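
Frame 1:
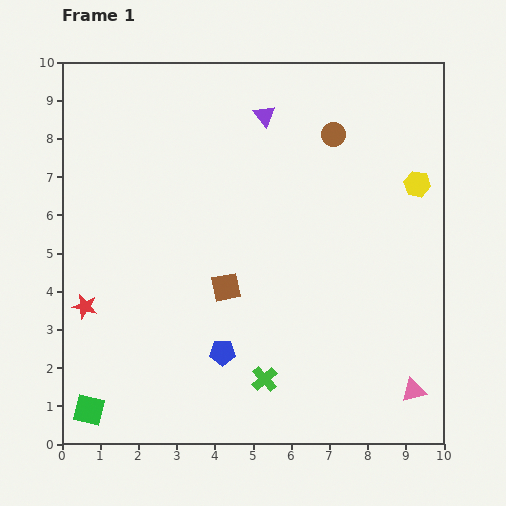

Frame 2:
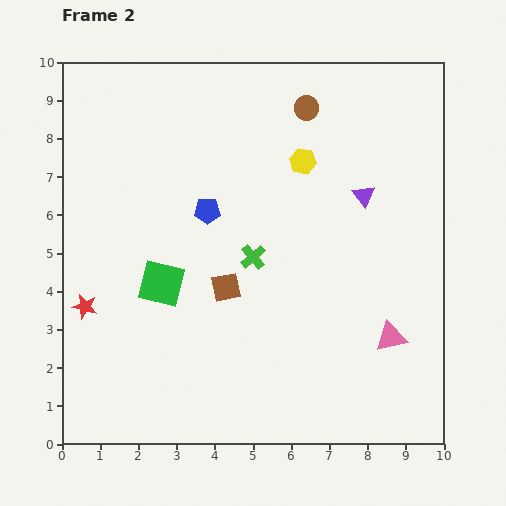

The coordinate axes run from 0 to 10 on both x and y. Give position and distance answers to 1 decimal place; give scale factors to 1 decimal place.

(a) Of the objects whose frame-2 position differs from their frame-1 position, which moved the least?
the brown circle

(moved 1.0)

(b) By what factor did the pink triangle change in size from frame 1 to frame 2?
1.3×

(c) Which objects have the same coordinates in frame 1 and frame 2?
the brown square, the red star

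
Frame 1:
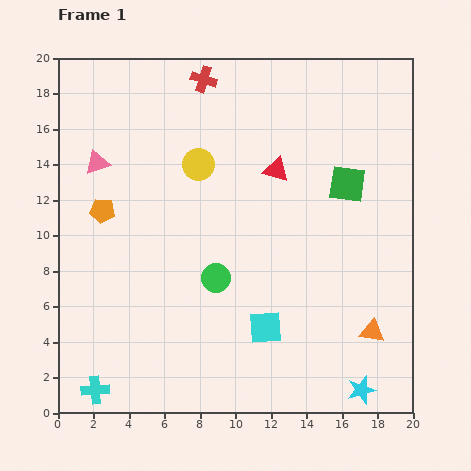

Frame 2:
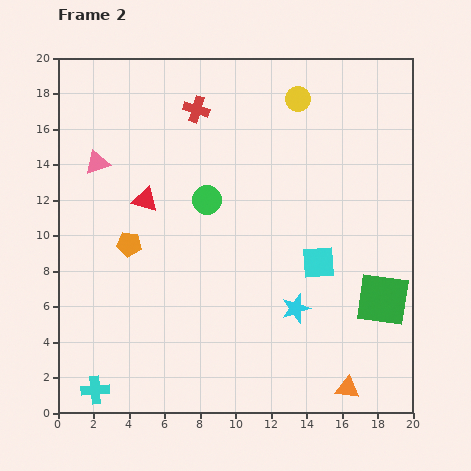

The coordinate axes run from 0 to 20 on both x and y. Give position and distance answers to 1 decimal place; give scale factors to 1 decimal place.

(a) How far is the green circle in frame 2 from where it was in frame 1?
4.4

The green circle moved from (8.9, 7.6) to (8.4, 12.0), a distance of √(0.5² + 4.4²) ≈ 4.4.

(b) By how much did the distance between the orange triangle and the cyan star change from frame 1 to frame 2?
+2.0

Distance in frame 1: 3.4. Distance in frame 2: 5.4.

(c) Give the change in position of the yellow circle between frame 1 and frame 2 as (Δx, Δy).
(5.6, 3.7)

The yellow circle was at (7.9, 14.0) in frame 1 and (13.5, 17.7) in frame 2.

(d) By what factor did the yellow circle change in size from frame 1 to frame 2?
0.8×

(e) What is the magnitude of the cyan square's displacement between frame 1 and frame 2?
4.8

The cyan square moved from (11.7, 4.8) to (14.7, 8.5), a distance of √(3.0² + 3.7²) ≈ 4.8.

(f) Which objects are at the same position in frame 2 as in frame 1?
the pink triangle, the cyan cross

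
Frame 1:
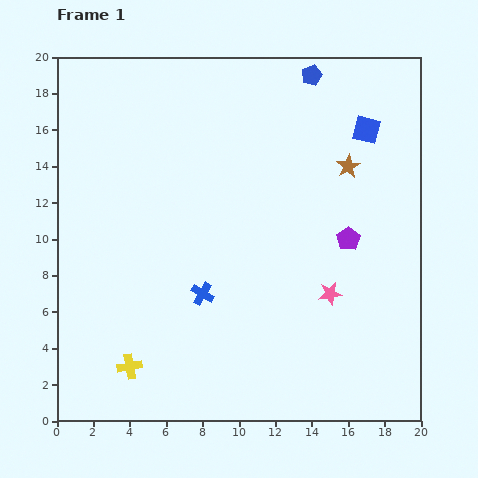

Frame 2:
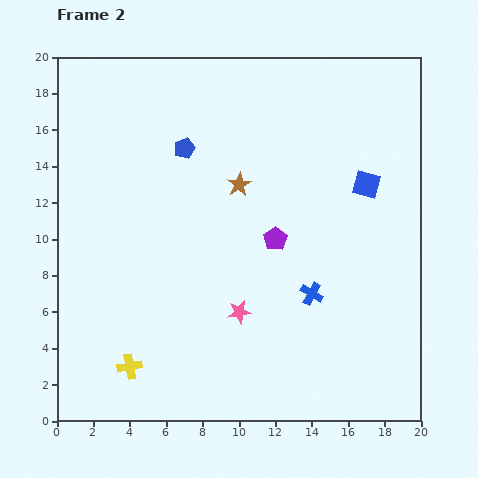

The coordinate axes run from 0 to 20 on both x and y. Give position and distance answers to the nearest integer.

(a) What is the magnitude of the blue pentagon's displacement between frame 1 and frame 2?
8

The blue pentagon moved from (14, 19) to (7, 15), a distance of √(7² + 4²) ≈ 8.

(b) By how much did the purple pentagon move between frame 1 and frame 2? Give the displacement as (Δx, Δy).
(-4, 0)

The purple pentagon was at (16, 10) in frame 1 and (12, 10) in frame 2.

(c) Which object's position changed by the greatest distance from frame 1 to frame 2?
the blue pentagon

(moved 8; next 6)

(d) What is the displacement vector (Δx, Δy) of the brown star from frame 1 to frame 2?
(-6, -1)

The brown star was at (16, 14) in frame 1 and (10, 13) in frame 2.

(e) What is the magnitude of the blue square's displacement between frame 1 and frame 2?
3

The blue square moved from (17, 16) to (17, 13), a distance of √(0² + 3²) ≈ 3.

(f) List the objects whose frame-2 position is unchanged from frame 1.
the yellow cross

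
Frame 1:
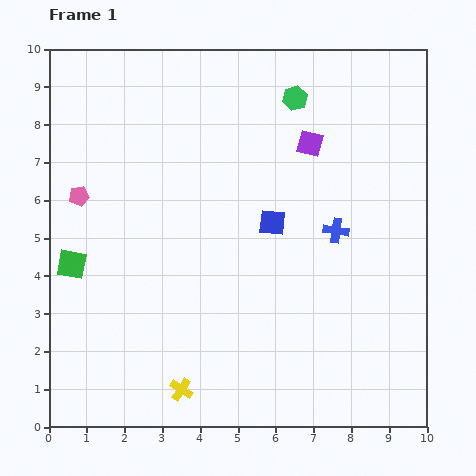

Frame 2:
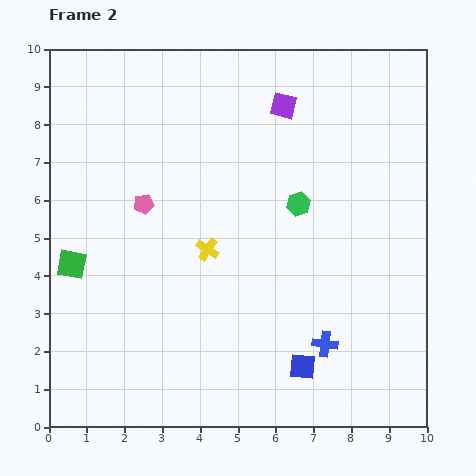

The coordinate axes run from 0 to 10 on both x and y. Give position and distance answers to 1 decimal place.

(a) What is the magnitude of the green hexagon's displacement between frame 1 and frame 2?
2.8

The green hexagon moved from (6.5, 8.7) to (6.6, 5.9), a distance of √(0.1² + 2.8²) ≈ 2.8.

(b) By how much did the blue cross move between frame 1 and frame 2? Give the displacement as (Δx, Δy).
(-0.3, -3.0)

The blue cross was at (7.6, 5.2) in frame 1 and (7.3, 2.2) in frame 2.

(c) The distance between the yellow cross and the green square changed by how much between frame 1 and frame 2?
-0.8

Distance in frame 1: 4.4. Distance in frame 2: 3.6.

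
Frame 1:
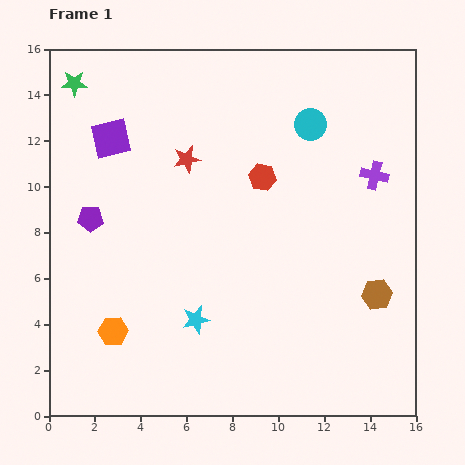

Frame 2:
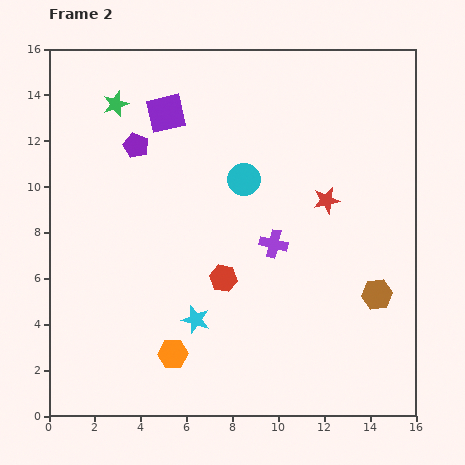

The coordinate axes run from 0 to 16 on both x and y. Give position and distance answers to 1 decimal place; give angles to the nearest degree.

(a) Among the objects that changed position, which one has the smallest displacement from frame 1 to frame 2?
the green star

(moved 2.0)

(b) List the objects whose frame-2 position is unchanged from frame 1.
the cyan star, the brown hexagon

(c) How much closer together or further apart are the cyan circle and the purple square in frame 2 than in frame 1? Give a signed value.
-4.2

Distance in frame 1: 8.7. Distance in frame 2: 4.5.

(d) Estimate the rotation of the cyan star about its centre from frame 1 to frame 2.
29° clockwise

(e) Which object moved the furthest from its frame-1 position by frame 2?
the red star

(moved 6.4; next 5.3)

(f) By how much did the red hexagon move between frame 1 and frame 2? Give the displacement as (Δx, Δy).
(-1.7, -4.4)

The red hexagon was at (9.3, 10.4) in frame 1 and (7.6, 6.0) in frame 2.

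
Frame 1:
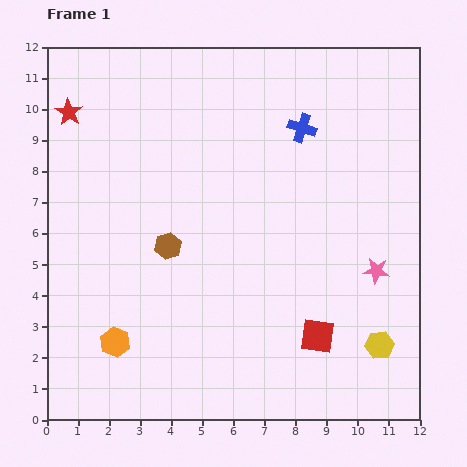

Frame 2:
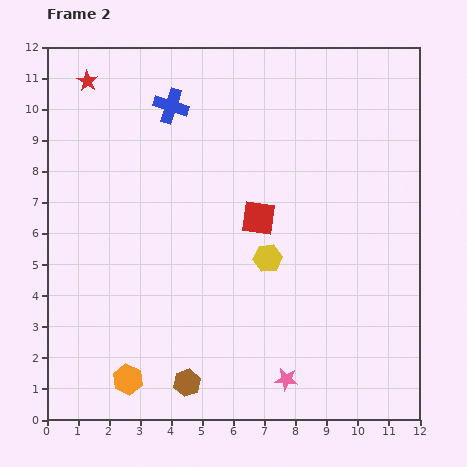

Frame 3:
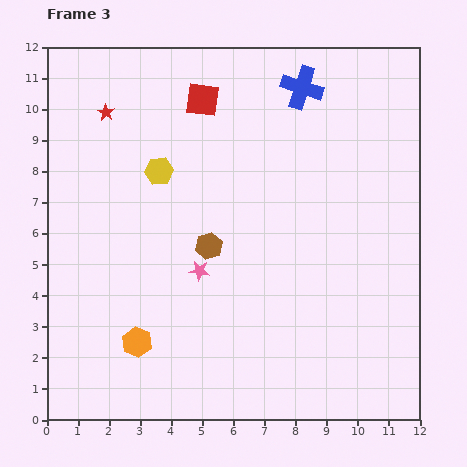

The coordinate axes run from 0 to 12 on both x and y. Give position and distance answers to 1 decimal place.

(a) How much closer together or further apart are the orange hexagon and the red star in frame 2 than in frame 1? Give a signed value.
+2.1

Distance in frame 1: 7.6. Distance in frame 2: 9.7.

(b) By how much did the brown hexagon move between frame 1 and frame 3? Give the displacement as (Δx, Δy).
(1.3, 0.0)

The brown hexagon was at (3.9, 5.6) in frame 1 and (5.2, 5.6) in frame 3.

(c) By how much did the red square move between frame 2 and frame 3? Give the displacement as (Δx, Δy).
(-1.8, 3.8)

The red square was at (6.8, 6.5) in frame 2 and (5.0, 10.3) in frame 3.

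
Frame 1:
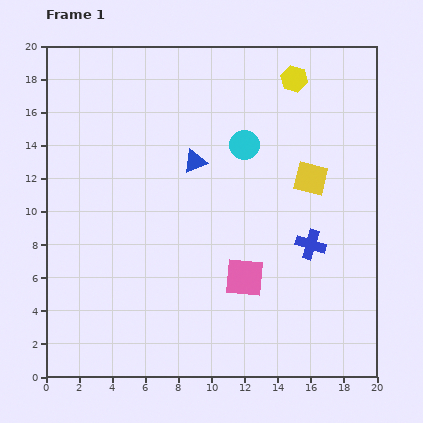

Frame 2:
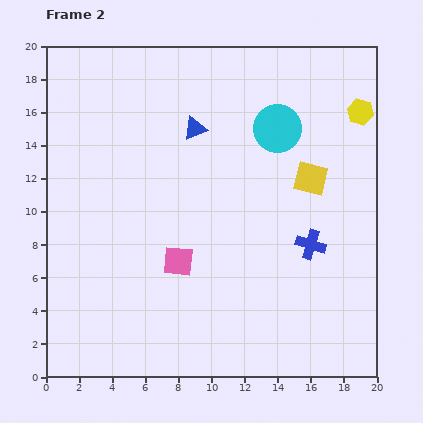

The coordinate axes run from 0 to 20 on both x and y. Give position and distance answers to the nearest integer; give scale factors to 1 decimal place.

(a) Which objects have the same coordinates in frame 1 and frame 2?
the blue cross, the yellow square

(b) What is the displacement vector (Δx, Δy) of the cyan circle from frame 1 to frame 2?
(2, 1)

The cyan circle was at (12, 14) in frame 1 and (14, 15) in frame 2.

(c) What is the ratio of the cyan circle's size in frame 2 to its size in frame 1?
1.6×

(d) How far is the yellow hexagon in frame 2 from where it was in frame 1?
4

The yellow hexagon moved from (15, 18) to (19, 16), a distance of √(4² + 2²) ≈ 4.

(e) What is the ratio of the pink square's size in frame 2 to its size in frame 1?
0.8×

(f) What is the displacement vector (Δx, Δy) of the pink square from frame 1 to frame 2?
(-4, 1)

The pink square was at (12, 6) in frame 1 and (8, 7) in frame 2.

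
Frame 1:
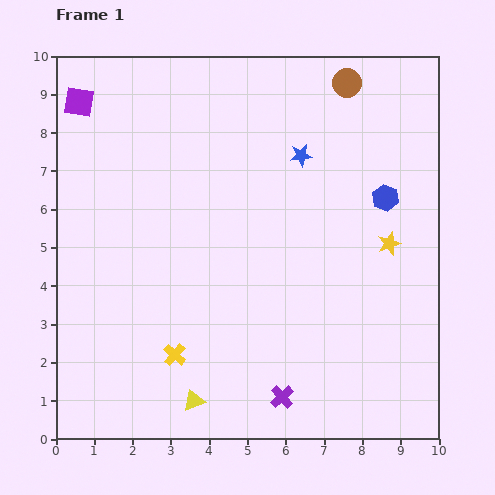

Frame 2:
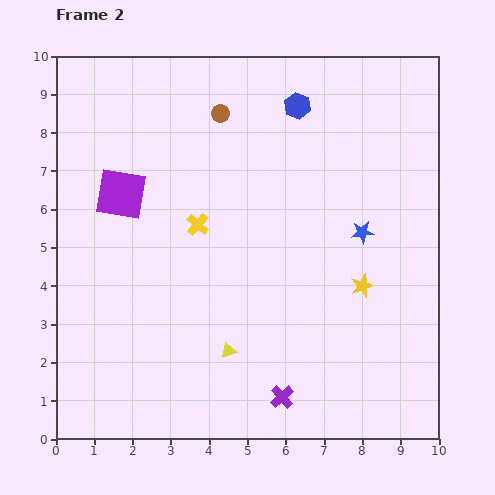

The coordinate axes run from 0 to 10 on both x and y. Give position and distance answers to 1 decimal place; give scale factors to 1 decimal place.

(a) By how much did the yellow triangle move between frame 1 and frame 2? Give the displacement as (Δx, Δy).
(0.9, 1.3)

The yellow triangle was at (3.6, 1.0) in frame 1 and (4.5, 2.3) in frame 2.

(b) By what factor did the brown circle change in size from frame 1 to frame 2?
0.6×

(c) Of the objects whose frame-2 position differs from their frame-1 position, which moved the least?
the yellow star

(moved 1.3)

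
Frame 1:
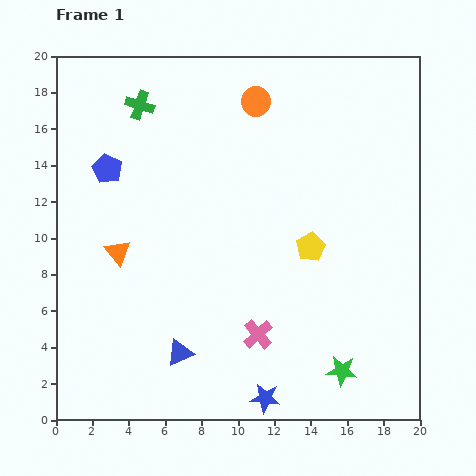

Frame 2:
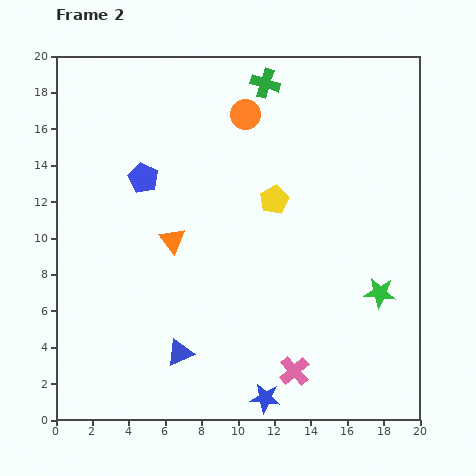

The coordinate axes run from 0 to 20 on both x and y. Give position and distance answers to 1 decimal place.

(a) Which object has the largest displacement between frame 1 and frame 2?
the green cross

(moved 7.0; next 4.8)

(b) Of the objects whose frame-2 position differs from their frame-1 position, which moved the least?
the orange circle

(moved 0.9)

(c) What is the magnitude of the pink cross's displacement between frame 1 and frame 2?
2.8

The pink cross moved from (11.1, 4.7) to (13.1, 2.7), a distance of √(2.0² + 2.0²) ≈ 2.8.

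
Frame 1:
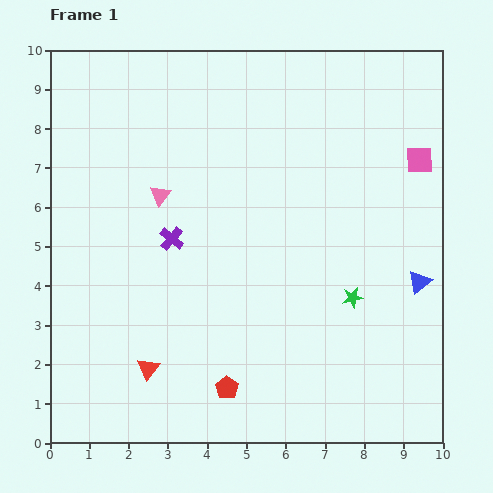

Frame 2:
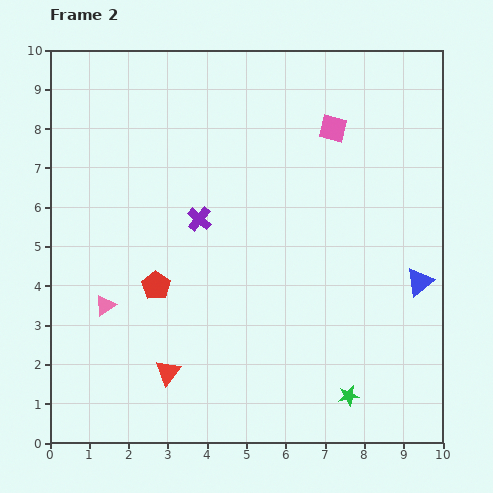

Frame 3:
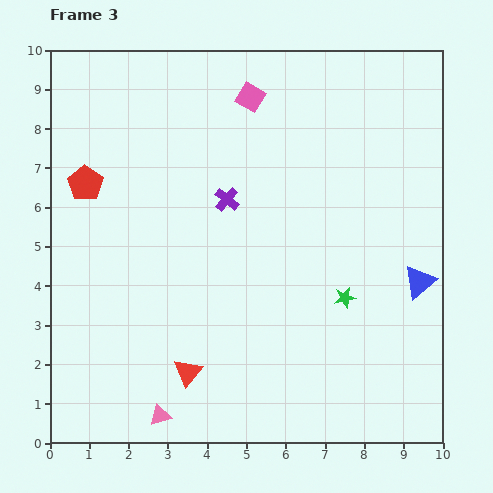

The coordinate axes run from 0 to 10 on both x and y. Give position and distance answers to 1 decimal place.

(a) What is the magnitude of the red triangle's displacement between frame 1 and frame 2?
0.5

The red triangle moved from (2.5, 1.9) to (3.0, 1.8), a distance of √(0.5² + 0.1²) ≈ 0.5.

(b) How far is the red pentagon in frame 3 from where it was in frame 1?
6.3

The red pentagon moved from (4.5, 1.4) to (0.9, 6.6), a distance of √(3.6² + 5.2²) ≈ 6.3.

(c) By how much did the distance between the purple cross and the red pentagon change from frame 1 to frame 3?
-0.4

Distance in frame 1: 4.0. Distance in frame 3: 3.6.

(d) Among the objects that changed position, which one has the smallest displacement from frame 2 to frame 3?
the red triangle

(moved 0.5)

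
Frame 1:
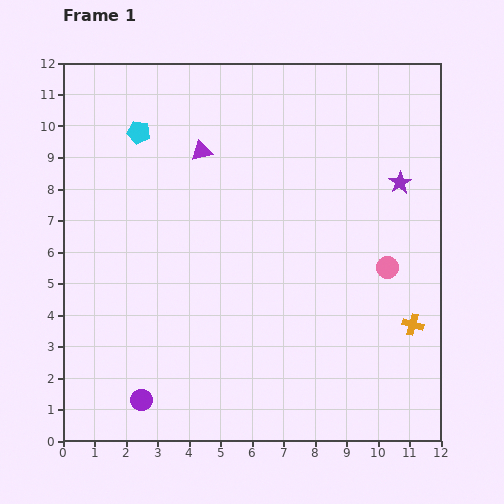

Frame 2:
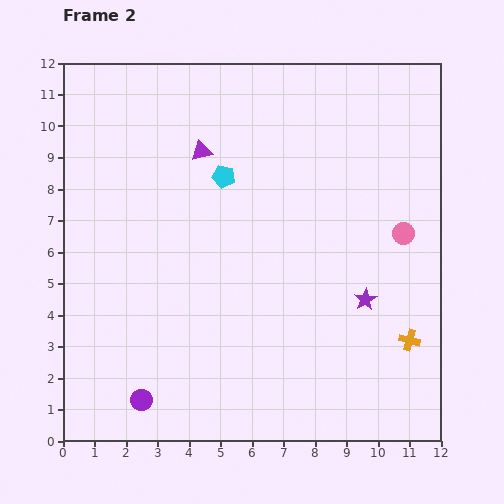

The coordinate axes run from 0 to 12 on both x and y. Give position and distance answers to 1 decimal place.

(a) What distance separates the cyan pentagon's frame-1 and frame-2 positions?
3.0

The cyan pentagon moved from (2.4, 9.8) to (5.1, 8.4), a distance of √(2.7² + 1.4²) ≈ 3.0.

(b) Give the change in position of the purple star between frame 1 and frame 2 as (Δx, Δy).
(-1.1, -3.7)

The purple star was at (10.7, 8.2) in frame 1 and (9.6, 4.5) in frame 2.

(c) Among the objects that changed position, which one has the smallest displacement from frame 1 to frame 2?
the orange cross

(moved 0.5)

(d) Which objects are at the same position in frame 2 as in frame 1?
the purple triangle, the purple circle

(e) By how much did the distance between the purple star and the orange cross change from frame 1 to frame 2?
-2.6

Distance in frame 1: 4.5. Distance in frame 2: 1.9.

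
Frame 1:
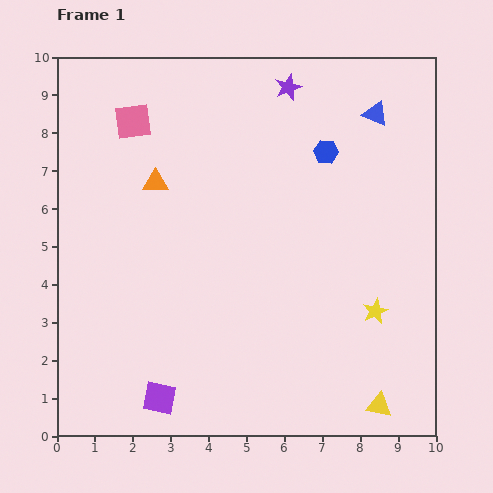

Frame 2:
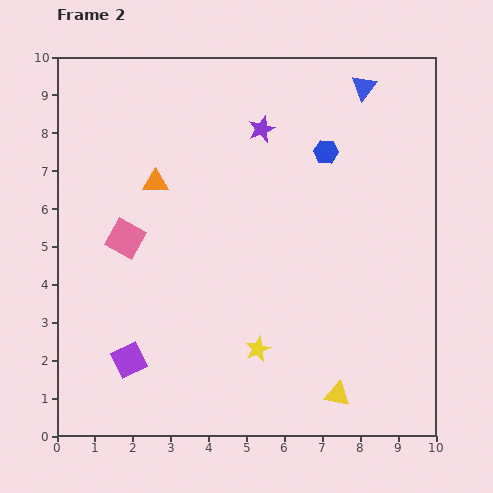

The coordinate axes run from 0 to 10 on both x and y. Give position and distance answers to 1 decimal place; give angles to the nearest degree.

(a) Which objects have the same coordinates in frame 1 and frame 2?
the orange triangle, the blue hexagon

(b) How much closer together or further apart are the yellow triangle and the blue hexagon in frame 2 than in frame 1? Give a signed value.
-0.4

Distance in frame 1: 6.8. Distance in frame 2: 6.4.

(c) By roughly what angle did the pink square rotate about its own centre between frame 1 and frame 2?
37° clockwise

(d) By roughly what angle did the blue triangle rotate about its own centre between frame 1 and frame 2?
45° clockwise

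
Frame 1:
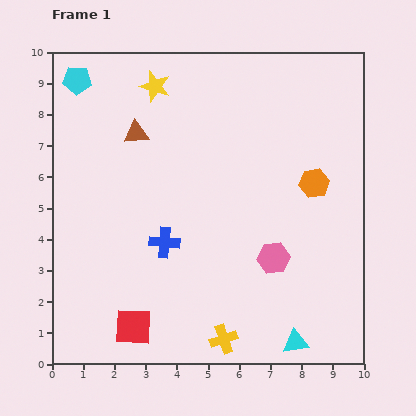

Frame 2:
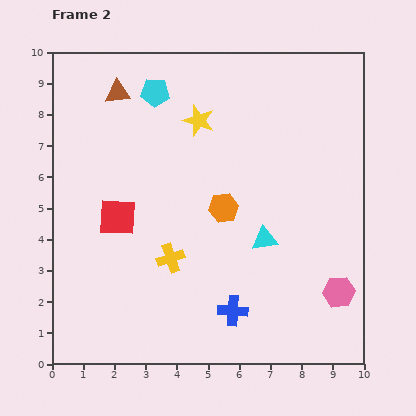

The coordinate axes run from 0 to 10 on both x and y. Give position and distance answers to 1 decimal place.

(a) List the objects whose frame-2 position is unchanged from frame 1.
none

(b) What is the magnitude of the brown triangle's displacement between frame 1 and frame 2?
1.4

The brown triangle moved from (2.7, 7.4) to (2.1, 8.7), a distance of √(0.6² + 1.3²) ≈ 1.4.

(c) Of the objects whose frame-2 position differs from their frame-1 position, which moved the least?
the brown triangle

(moved 1.4)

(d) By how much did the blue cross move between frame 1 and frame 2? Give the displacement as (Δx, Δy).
(2.2, -2.2)

The blue cross was at (3.6, 3.9) in frame 1 and (5.8, 1.7) in frame 2.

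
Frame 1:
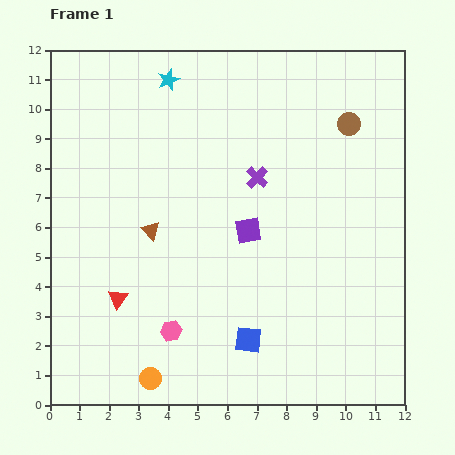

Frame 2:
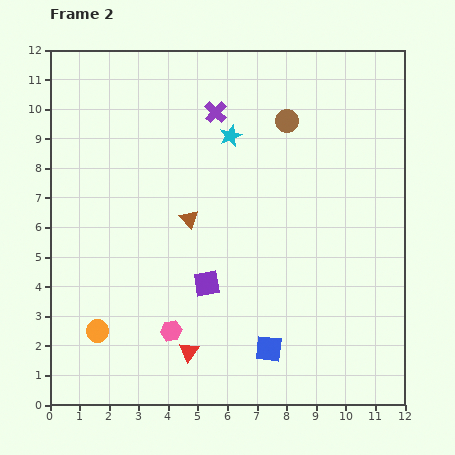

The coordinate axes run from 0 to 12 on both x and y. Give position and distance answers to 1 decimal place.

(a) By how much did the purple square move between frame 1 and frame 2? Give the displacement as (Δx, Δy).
(-1.4, -1.8)

The purple square was at (6.7, 5.9) in frame 1 and (5.3, 4.1) in frame 2.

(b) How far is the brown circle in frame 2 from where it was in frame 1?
2.1

The brown circle moved from (10.1, 9.5) to (8.0, 9.6), a distance of √(2.1² + 0.1²) ≈ 2.1.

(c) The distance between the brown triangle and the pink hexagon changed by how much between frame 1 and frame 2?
+0.3

Distance in frame 1: 3.5. Distance in frame 2: 3.8.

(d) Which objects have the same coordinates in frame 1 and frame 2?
the pink hexagon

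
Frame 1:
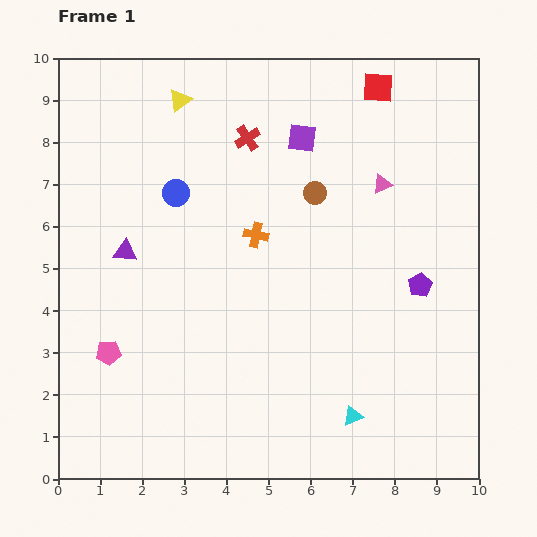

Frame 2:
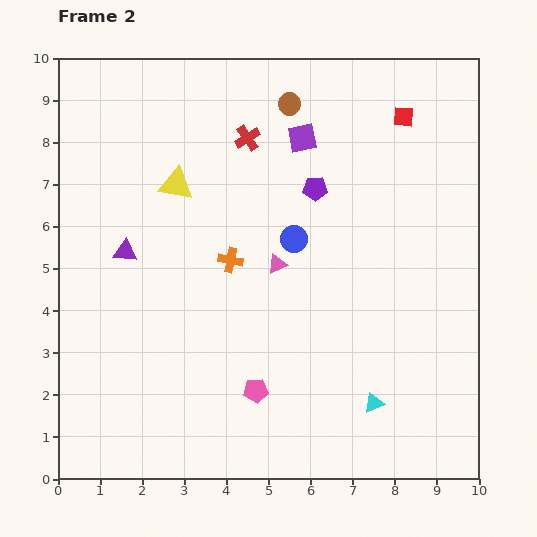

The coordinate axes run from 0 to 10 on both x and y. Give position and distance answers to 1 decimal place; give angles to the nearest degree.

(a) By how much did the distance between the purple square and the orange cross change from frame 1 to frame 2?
+0.9

Distance in frame 1: 2.5. Distance in frame 2: 3.4.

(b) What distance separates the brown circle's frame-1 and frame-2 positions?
2.2

The brown circle moved from (6.1, 6.8) to (5.5, 8.9), a distance of √(0.6² + 2.1²) ≈ 2.2.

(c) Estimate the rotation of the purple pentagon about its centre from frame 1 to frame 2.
28° clockwise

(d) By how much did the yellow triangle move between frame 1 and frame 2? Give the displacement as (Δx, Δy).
(-0.1, -2.0)

The yellow triangle was at (2.9, 9.0) in frame 1 and (2.8, 7.0) in frame 2.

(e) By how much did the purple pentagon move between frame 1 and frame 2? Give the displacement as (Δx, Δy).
(-2.5, 2.3)

The purple pentagon was at (8.6, 4.6) in frame 1 and (6.1, 6.9) in frame 2.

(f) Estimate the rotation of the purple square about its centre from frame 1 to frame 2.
18° counter-clockwise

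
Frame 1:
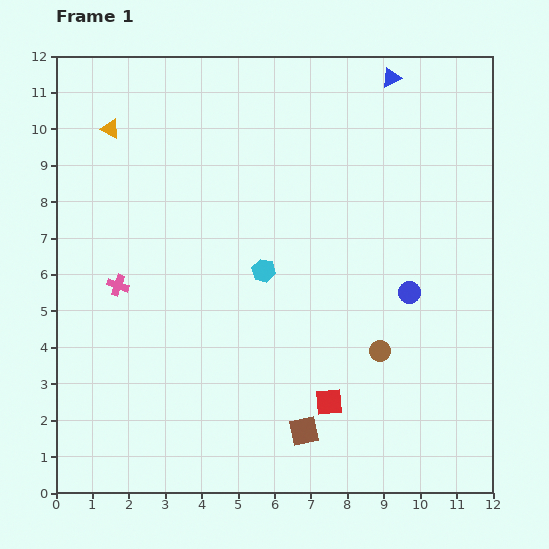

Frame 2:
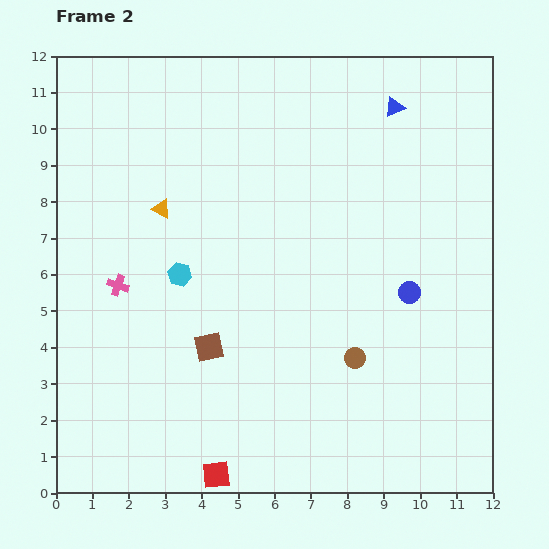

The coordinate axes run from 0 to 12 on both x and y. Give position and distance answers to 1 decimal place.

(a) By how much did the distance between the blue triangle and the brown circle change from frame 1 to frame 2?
-0.5

Distance in frame 1: 7.5. Distance in frame 2: 7.0.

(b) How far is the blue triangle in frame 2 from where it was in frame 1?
0.8

The blue triangle moved from (9.2, 11.4) to (9.3, 10.6), a distance of √(0.1² + 0.8²) ≈ 0.8.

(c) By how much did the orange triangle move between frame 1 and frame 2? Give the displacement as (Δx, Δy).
(1.4, -2.2)

The orange triangle was at (1.5, 10.0) in frame 1 and (2.9, 7.8) in frame 2.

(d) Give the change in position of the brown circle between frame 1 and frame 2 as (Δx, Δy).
(-0.7, -0.2)

The brown circle was at (8.9, 3.9) in frame 1 and (8.2, 3.7) in frame 2.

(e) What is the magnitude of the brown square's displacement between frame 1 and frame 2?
3.5

The brown square moved from (6.8, 1.7) to (4.2, 4.0), a distance of √(2.6² + 2.3²) ≈ 3.5.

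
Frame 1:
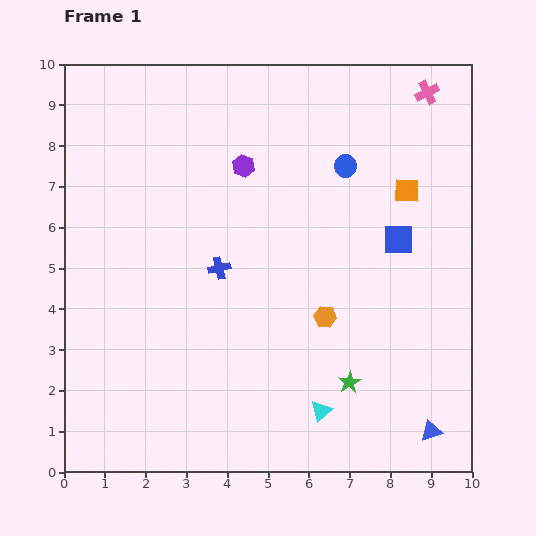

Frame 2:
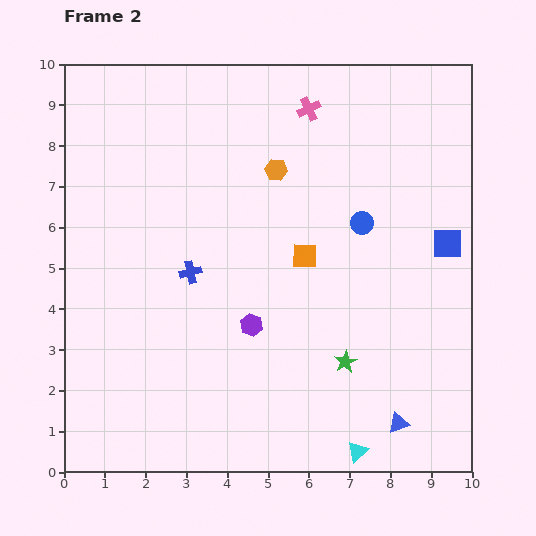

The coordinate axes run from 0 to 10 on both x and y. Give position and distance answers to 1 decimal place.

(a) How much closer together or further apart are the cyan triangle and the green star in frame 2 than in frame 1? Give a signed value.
+1.2

Distance in frame 1: 1.0. Distance in frame 2: 2.2.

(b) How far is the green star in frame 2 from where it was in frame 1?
0.5

The green star moved from (7.0, 2.2) to (6.9, 2.7), a distance of √(0.1² + 0.5²) ≈ 0.5.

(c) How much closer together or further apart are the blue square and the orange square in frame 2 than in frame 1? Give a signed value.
+2.3

Distance in frame 1: 1.2. Distance in frame 2: 3.5.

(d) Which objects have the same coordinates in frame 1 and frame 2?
none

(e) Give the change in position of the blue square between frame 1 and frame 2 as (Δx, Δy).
(1.2, -0.1)

The blue square was at (8.2, 5.7) in frame 1 and (9.4, 5.6) in frame 2.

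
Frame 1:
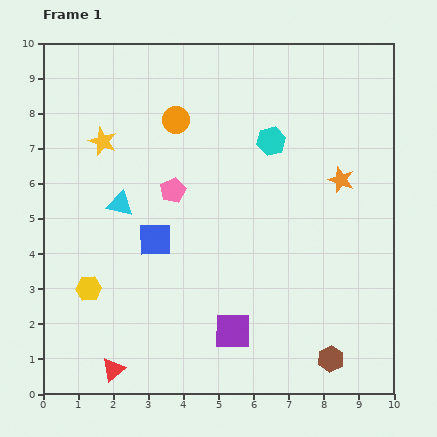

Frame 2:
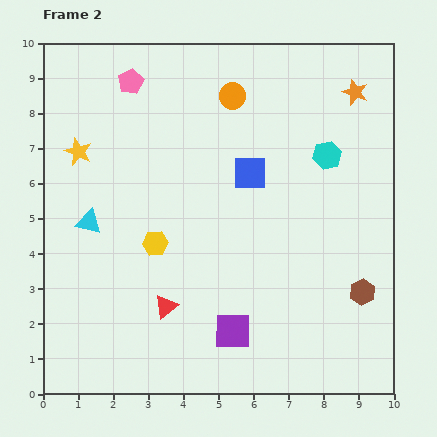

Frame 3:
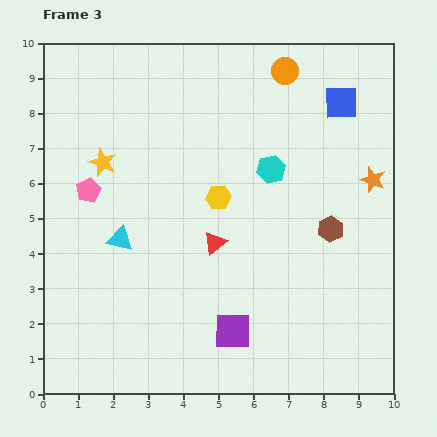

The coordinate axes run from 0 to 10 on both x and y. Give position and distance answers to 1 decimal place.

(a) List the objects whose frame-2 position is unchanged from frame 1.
the purple square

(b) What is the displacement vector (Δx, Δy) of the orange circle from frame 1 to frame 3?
(3.1, 1.4)

The orange circle was at (3.8, 7.8) in frame 1 and (6.9, 9.2) in frame 3.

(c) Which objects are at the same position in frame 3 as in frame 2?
the purple square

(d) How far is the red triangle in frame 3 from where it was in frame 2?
2.3

The red triangle moved from (3.5, 2.5) to (4.9, 4.3), a distance of √(1.4² + 1.8²) ≈ 2.3.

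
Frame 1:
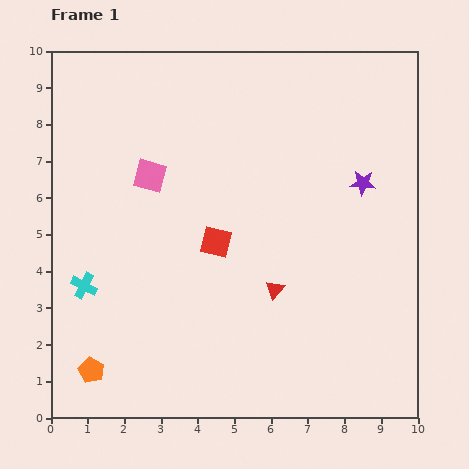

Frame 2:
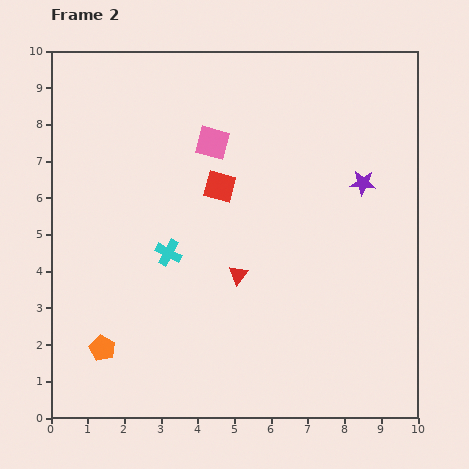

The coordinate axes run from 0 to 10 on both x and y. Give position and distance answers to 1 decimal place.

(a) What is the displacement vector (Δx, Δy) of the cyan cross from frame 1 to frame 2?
(2.3, 0.9)

The cyan cross was at (0.9, 3.6) in frame 1 and (3.2, 4.5) in frame 2.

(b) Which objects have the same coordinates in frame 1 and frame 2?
the purple star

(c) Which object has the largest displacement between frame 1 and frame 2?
the cyan cross

(moved 2.5; next 1.9)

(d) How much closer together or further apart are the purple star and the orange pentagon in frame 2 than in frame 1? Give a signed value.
-0.6

Distance in frame 1: 9.0. Distance in frame 2: 8.4.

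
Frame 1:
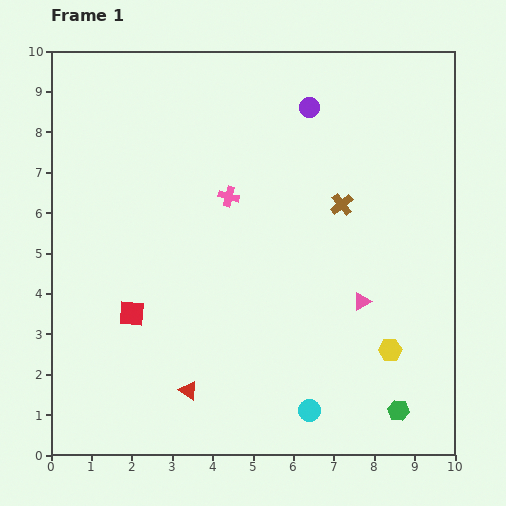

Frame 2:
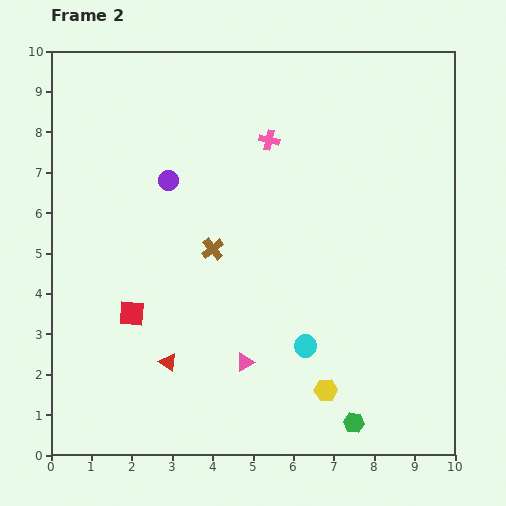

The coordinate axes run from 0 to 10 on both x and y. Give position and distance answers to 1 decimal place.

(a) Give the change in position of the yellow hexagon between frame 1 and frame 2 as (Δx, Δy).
(-1.6, -1.0)

The yellow hexagon was at (8.4, 2.6) in frame 1 and (6.8, 1.6) in frame 2.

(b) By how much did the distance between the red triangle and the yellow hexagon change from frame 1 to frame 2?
-1.1

Distance in frame 1: 5.1. Distance in frame 2: 4.0.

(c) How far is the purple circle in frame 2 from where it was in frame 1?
3.9

The purple circle moved from (6.4, 8.6) to (2.9, 6.8), a distance of √(3.5² + 1.8²) ≈ 3.9.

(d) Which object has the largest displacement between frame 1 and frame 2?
the purple circle

(moved 3.9; next 3.4)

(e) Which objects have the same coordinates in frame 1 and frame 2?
the red square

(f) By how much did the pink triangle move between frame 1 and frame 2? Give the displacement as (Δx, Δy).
(-2.9, -1.5)

The pink triangle was at (7.7, 3.8) in frame 1 and (4.8, 2.3) in frame 2.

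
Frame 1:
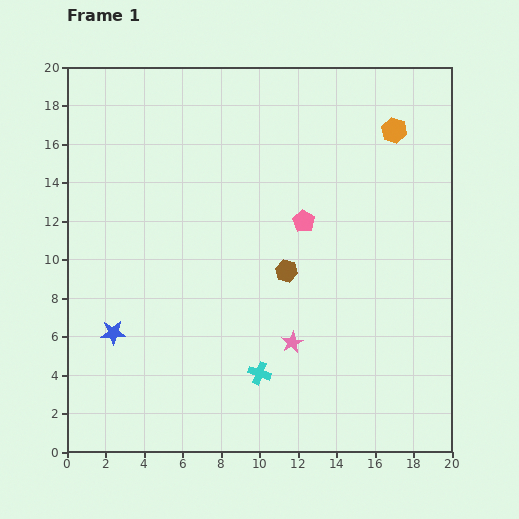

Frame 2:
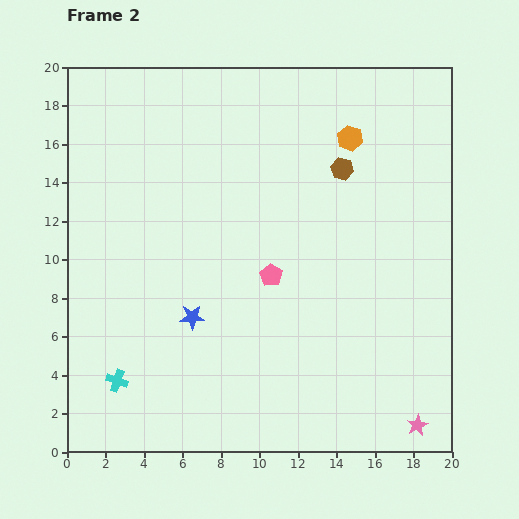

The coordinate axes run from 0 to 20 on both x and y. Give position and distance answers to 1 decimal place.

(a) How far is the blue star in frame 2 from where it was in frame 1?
4.2

The blue star moved from (2.4, 6.2) to (6.5, 7.0), a distance of √(4.1² + 0.8²) ≈ 4.2.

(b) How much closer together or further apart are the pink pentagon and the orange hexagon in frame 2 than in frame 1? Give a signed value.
+1.6

Distance in frame 1: 6.6. Distance in frame 2: 8.2.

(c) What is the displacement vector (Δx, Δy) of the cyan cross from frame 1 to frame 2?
(-7.4, -0.4)

The cyan cross was at (10.0, 4.1) in frame 1 and (2.6, 3.7) in frame 2.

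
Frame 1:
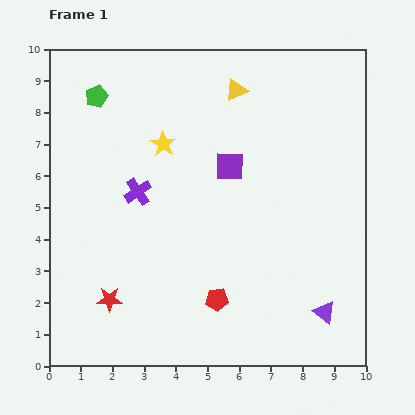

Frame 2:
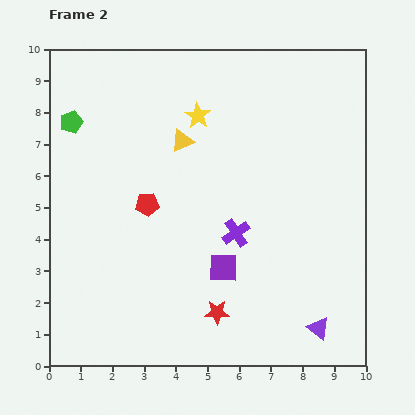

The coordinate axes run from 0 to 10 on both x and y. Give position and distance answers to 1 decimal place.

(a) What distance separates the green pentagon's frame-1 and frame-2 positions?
1.1

The green pentagon moved from (1.5, 8.5) to (0.7, 7.7), a distance of √(0.8² + 0.8²) ≈ 1.1.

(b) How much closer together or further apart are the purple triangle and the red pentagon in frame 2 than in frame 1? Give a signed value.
+3.3

Distance in frame 1: 3.4. Distance in frame 2: 6.7.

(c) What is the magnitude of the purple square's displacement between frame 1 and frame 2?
3.2

The purple square moved from (5.7, 6.3) to (5.5, 3.1), a distance of √(0.2² + 3.2²) ≈ 3.2.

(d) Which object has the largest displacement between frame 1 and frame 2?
the red pentagon

(moved 3.7; next 3.4)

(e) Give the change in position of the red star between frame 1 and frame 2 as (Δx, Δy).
(3.4, -0.4)

The red star was at (1.9, 2.1) in frame 1 and (5.3, 1.7) in frame 2.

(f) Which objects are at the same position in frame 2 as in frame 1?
none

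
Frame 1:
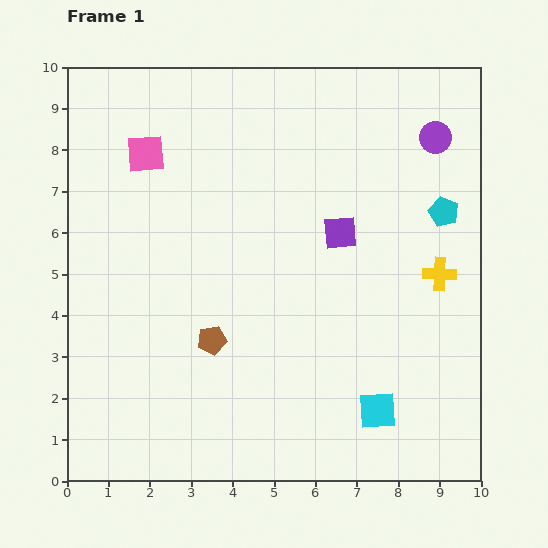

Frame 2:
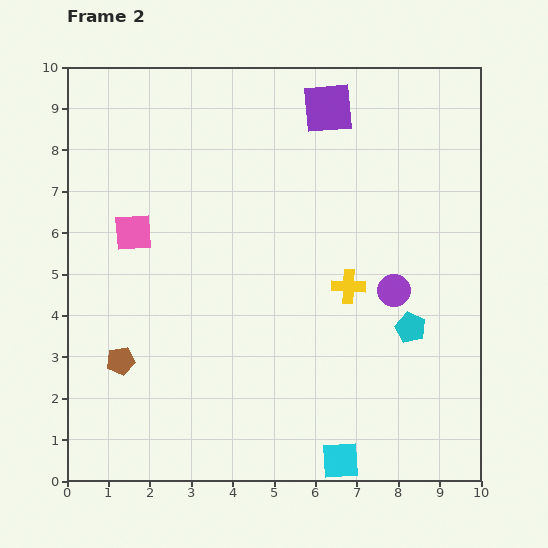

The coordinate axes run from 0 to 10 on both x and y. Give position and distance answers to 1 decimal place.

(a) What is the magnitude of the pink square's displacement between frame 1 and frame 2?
1.9

The pink square moved from (1.9, 7.9) to (1.6, 6.0), a distance of √(0.3² + 1.9²) ≈ 1.9.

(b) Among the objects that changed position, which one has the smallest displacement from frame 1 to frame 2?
the cyan square

(moved 1.5)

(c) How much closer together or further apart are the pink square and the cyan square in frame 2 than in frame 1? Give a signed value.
-1.0

Distance in frame 1: 8.4. Distance in frame 2: 7.4.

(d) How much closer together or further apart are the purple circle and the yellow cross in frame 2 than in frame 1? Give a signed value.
-2.2

Distance in frame 1: 3.3. Distance in frame 2: 1.1.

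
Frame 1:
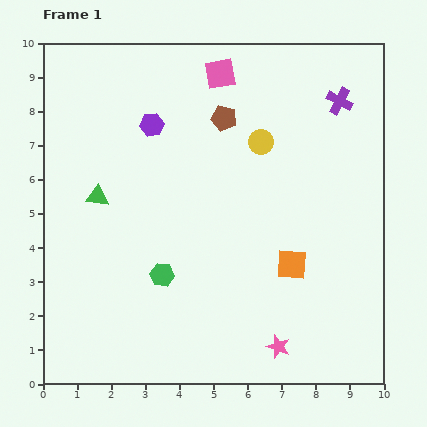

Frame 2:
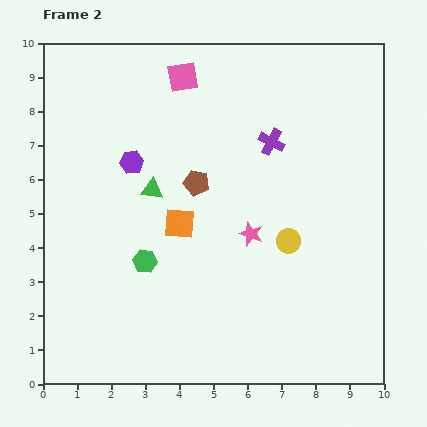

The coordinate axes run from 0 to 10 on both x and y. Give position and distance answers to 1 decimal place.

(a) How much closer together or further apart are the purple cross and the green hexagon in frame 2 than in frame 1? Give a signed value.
-2.2

Distance in frame 1: 7.3. Distance in frame 2: 5.1.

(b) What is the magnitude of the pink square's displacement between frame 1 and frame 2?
1.1

The pink square moved from (5.2, 9.1) to (4.1, 9.0), a distance of √(1.1² + 0.1²) ≈ 1.1.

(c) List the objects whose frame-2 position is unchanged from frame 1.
none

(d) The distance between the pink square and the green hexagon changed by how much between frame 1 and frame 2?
-0.6

Distance in frame 1: 6.1. Distance in frame 2: 5.5.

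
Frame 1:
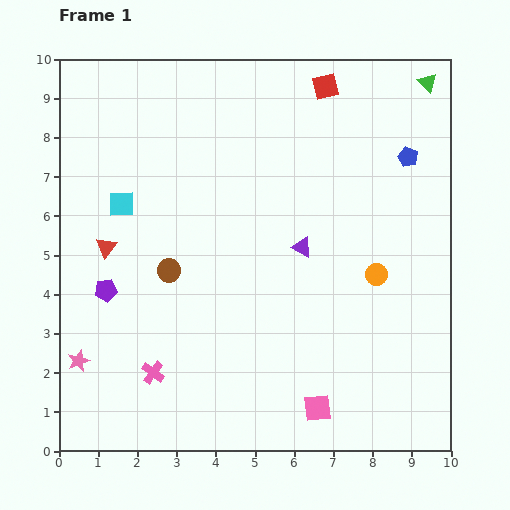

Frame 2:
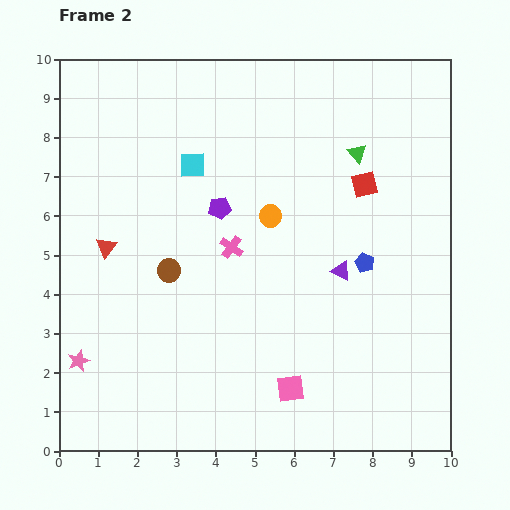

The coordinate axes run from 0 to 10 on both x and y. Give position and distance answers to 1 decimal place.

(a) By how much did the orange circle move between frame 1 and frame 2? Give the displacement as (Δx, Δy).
(-2.7, 1.5)

The orange circle was at (8.1, 4.5) in frame 1 and (5.4, 6.0) in frame 2.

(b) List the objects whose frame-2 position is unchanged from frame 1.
the pink star, the brown circle, the red triangle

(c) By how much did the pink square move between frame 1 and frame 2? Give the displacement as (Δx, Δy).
(-0.7, 0.5)

The pink square was at (6.6, 1.1) in frame 1 and (5.9, 1.6) in frame 2.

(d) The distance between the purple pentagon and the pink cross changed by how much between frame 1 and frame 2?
-1.4

Distance in frame 1: 2.4. Distance in frame 2: 1.0.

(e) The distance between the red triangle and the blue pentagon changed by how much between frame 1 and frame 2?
-1.4

Distance in frame 1: 8.0. Distance in frame 2: 6.6.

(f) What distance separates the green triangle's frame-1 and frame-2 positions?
2.5

The green triangle moved from (9.4, 9.4) to (7.6, 7.6), a distance of √(1.8² + 1.8²) ≈ 2.5.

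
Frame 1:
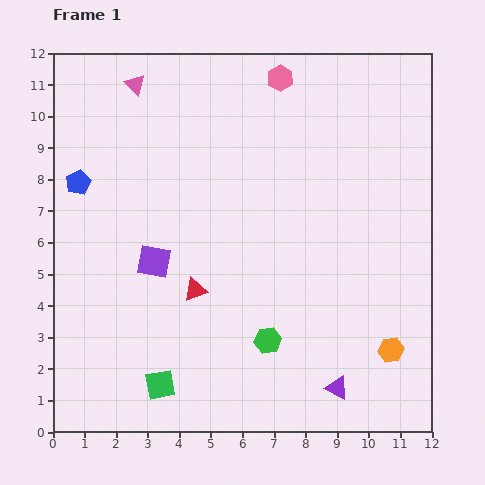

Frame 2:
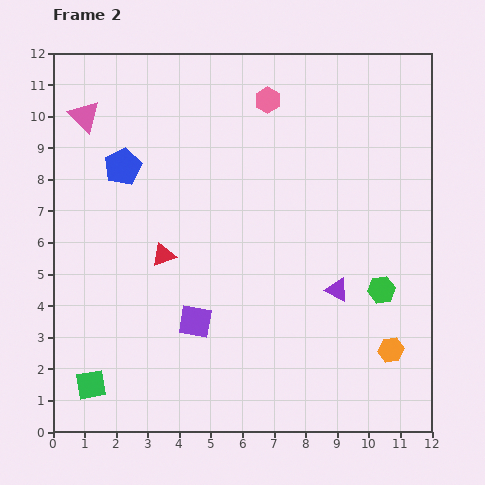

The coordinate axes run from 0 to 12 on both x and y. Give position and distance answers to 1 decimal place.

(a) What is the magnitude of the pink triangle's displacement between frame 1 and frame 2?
1.9

The pink triangle moved from (2.6, 11.0) to (1.0, 10.0), a distance of √(1.6² + 1.0²) ≈ 1.9.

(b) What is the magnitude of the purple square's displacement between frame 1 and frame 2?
2.3

The purple square moved from (3.2, 5.4) to (4.5, 3.5), a distance of √(1.3² + 1.9²) ≈ 2.3.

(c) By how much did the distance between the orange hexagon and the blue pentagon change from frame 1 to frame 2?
-0.9

Distance in frame 1: 11.2. Distance in frame 2: 10.3.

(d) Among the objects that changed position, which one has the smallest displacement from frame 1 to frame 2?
the pink hexagon

(moved 0.8)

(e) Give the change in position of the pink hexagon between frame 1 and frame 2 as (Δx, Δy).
(-0.4, -0.7)

The pink hexagon was at (7.2, 11.2) in frame 1 and (6.8, 10.5) in frame 2.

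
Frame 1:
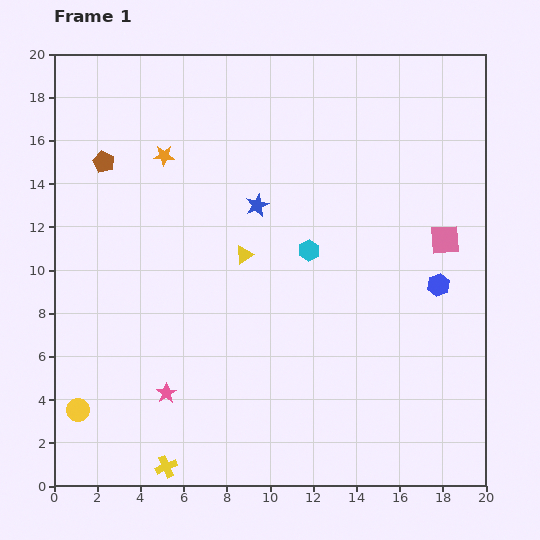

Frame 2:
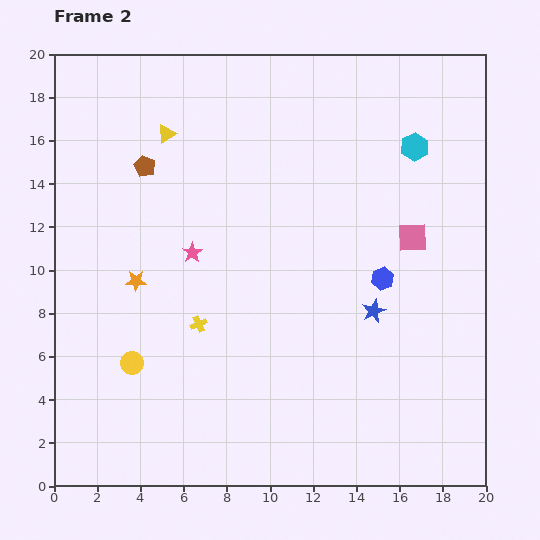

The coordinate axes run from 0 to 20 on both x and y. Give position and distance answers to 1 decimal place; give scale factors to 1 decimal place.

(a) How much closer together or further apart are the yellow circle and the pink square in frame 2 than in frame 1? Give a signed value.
-4.5

Distance in frame 1: 18.7. Distance in frame 2: 14.2.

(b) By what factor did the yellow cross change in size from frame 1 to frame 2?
0.8×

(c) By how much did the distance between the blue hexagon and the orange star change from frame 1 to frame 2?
-2.6

Distance in frame 1: 14.0. Distance in frame 2: 11.4.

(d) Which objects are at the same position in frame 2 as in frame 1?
none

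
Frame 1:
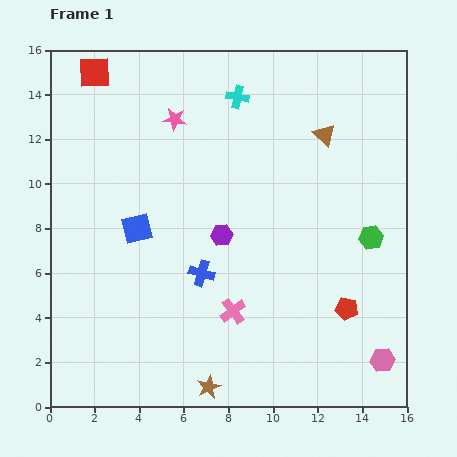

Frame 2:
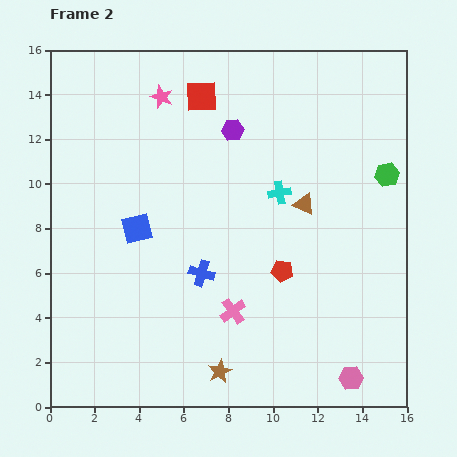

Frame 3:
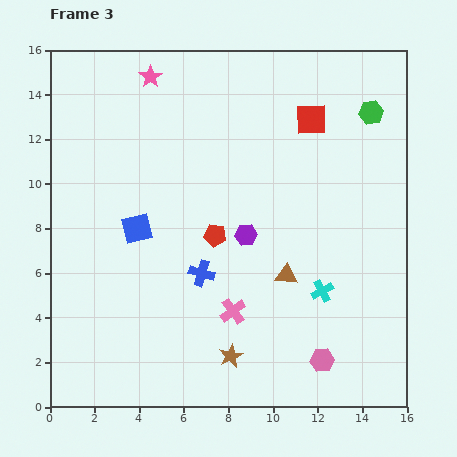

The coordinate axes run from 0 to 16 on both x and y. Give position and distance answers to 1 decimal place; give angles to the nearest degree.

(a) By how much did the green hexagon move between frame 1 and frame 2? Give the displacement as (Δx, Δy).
(0.7, 2.8)

The green hexagon was at (14.4, 7.6) in frame 1 and (15.1, 10.4) in frame 2.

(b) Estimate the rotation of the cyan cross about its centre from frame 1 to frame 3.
40° counter-clockwise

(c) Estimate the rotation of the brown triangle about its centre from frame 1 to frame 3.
39° counter-clockwise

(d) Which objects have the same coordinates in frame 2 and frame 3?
the blue cross, the pink cross, the blue square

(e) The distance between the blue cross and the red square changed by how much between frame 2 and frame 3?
+0.6

Distance in frame 2: 7.9. Distance in frame 3: 8.5.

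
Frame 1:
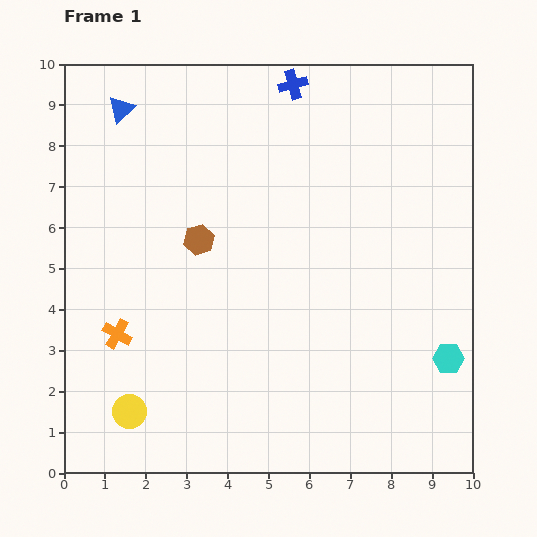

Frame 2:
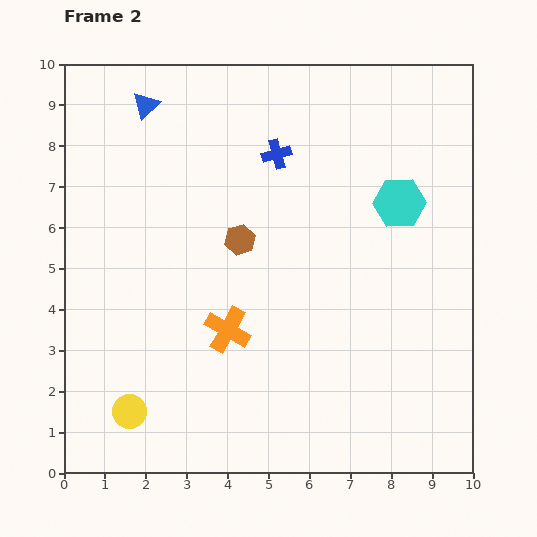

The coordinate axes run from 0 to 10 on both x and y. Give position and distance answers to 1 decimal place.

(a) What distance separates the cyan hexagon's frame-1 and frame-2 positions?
4.0

The cyan hexagon moved from (9.4, 2.8) to (8.2, 6.6), a distance of √(1.2² + 3.8²) ≈ 4.0.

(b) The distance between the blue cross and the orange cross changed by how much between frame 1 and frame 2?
-3.0

Distance in frame 1: 7.5. Distance in frame 2: 4.5.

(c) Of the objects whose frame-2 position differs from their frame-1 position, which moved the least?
the blue triangle

(moved 0.6)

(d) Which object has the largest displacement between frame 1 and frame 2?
the cyan hexagon

(moved 4.0; next 2.7)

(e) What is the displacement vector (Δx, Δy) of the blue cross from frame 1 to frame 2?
(-0.4, -1.7)

The blue cross was at (5.6, 9.5) in frame 1 and (5.2, 7.8) in frame 2.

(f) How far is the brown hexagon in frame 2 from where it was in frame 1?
1.0

The brown hexagon moved from (3.3, 5.7) to (4.3, 5.7), a distance of √(1.0² + 0.0²) ≈ 1.0.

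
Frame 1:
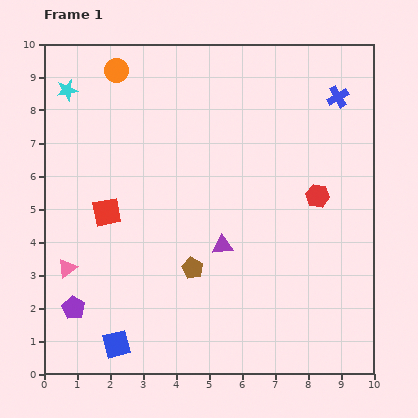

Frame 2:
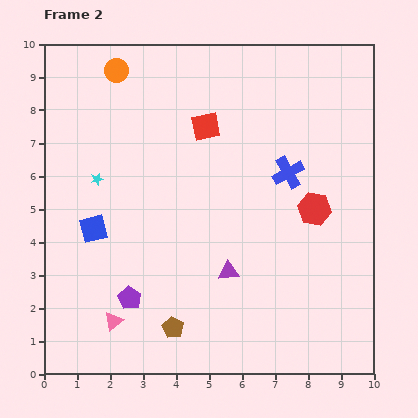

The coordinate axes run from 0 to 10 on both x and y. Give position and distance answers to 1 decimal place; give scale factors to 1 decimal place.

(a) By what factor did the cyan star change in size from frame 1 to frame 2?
0.6×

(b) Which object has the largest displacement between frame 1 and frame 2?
the red square

(moved 4.0; next 3.6)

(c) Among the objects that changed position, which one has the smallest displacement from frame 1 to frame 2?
the red hexagon

(moved 0.4)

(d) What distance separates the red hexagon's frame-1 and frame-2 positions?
0.4

The red hexagon moved from (8.3, 5.4) to (8.2, 5.0), a distance of √(0.1² + 0.4²) ≈ 0.4.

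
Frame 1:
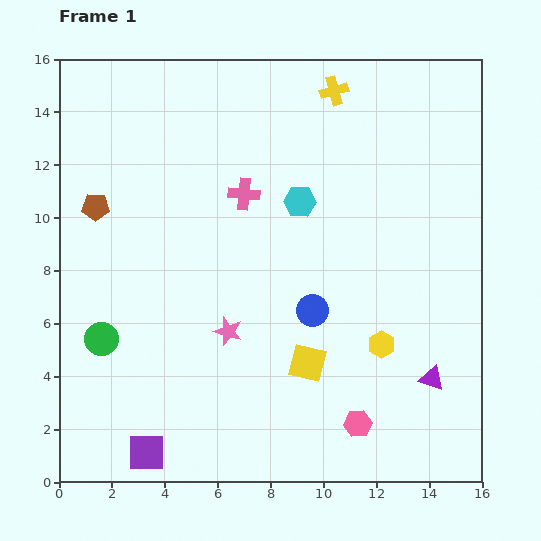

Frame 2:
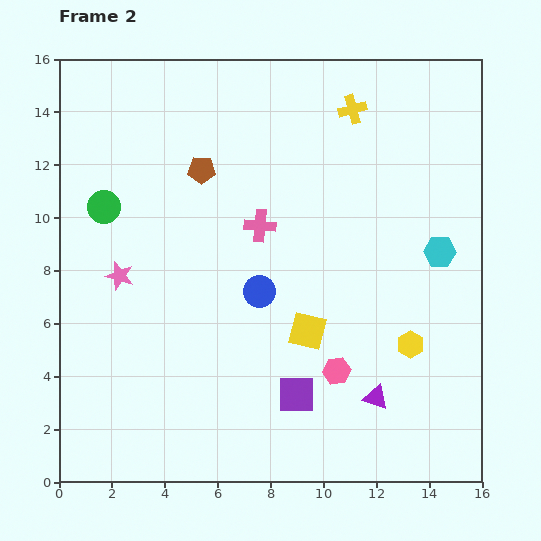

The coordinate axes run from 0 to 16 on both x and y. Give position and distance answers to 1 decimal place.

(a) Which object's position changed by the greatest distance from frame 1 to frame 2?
the purple square

(moved 6.1; next 5.6)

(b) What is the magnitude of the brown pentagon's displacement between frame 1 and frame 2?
4.2

The brown pentagon moved from (1.4, 10.4) to (5.4, 11.8), a distance of √(4.0² + 1.4²) ≈ 4.2.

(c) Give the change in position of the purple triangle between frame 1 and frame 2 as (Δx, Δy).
(-2.1, -0.7)

The purple triangle was at (14.1, 3.9) in frame 1 and (12.0, 3.2) in frame 2.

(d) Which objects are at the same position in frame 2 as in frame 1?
none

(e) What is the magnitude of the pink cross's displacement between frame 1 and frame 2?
1.3

The pink cross moved from (7.0, 10.9) to (7.6, 9.7), a distance of √(0.6² + 1.2²) ≈ 1.3.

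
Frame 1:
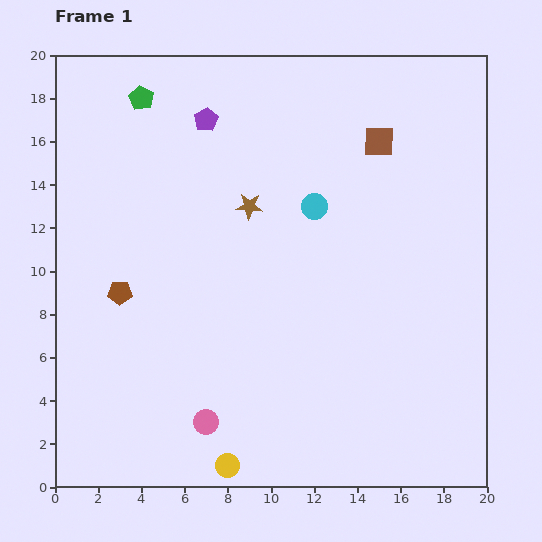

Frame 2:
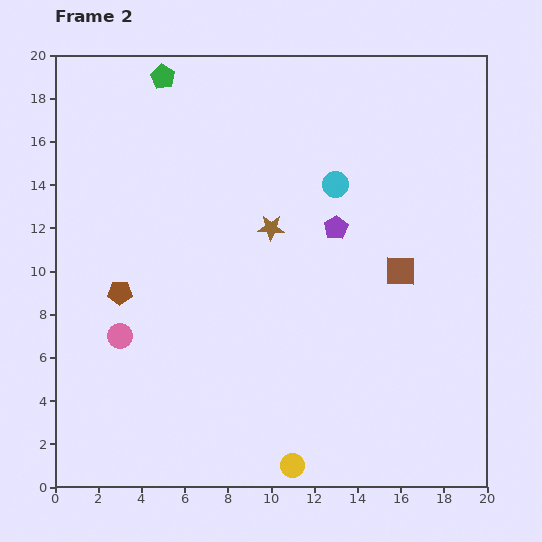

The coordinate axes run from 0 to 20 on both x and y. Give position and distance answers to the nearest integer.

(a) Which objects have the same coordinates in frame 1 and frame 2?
the brown pentagon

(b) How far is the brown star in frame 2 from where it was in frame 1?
1

The brown star moved from (9, 13) to (10, 12), a distance of √(1² + 1²) ≈ 1.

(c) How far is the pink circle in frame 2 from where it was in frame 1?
6

The pink circle moved from (7, 3) to (3, 7), a distance of √(4² + 4²) ≈ 6.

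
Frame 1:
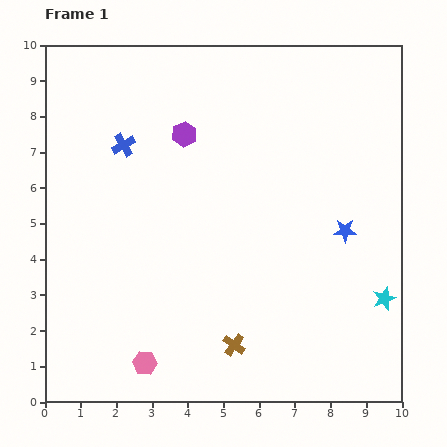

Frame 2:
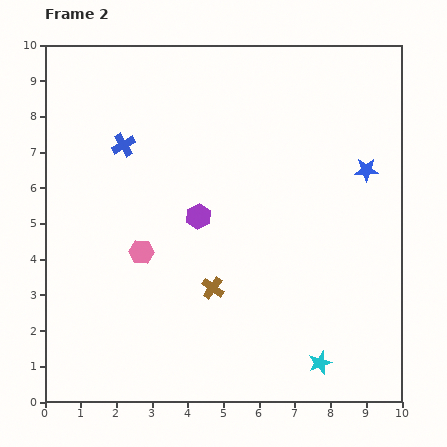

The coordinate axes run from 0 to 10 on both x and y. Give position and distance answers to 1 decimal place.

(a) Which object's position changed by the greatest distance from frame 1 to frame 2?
the pink hexagon

(moved 3.1; next 2.5)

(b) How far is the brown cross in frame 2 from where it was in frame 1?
1.7

The brown cross moved from (5.3, 1.6) to (4.7, 3.2), a distance of √(0.6² + 1.6²) ≈ 1.7.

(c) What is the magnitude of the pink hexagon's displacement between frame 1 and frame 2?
3.1

The pink hexagon moved from (2.8, 1.1) to (2.7, 4.2), a distance of √(0.1² + 3.1²) ≈ 3.1.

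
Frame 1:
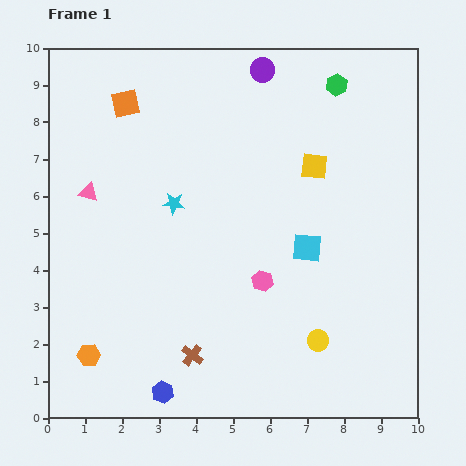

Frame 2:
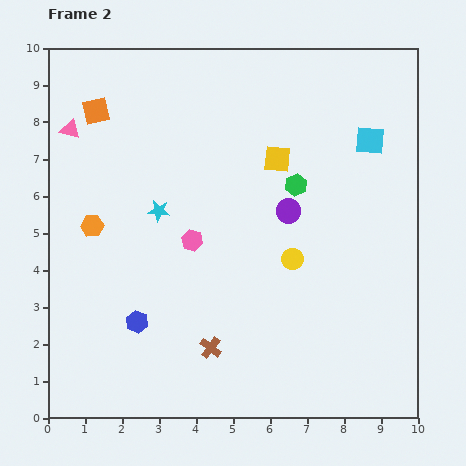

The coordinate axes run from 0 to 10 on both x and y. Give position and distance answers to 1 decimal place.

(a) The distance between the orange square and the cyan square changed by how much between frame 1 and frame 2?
+1.1

Distance in frame 1: 6.3. Distance in frame 2: 7.4.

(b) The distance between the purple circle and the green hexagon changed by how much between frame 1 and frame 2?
-1.3

Distance in frame 1: 2.0. Distance in frame 2: 0.7.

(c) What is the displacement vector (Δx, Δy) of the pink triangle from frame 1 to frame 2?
(-0.5, 1.7)

The pink triangle was at (1.1, 6.1) in frame 1 and (0.6, 7.8) in frame 2.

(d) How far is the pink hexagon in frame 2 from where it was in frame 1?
2.2

The pink hexagon moved from (5.8, 3.7) to (3.9, 4.8), a distance of √(1.9² + 1.1²) ≈ 2.2.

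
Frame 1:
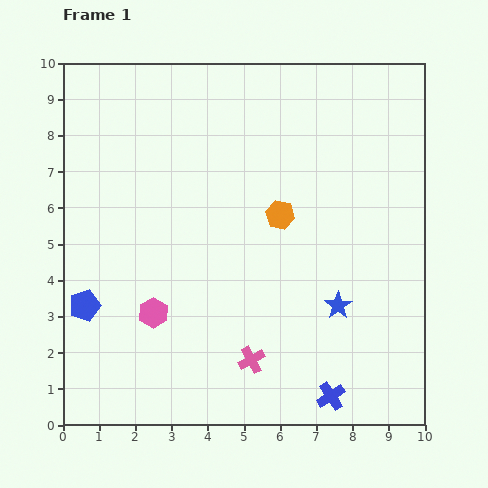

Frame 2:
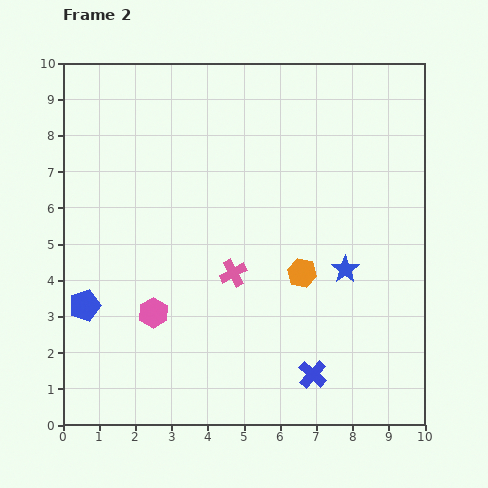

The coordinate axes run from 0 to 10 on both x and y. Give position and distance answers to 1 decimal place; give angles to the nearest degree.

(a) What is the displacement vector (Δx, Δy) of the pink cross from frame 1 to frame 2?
(-0.5, 2.4)

The pink cross was at (5.2, 1.8) in frame 1 and (4.7, 4.2) in frame 2.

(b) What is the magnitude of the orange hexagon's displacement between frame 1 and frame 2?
1.7

The orange hexagon moved from (6.0, 5.8) to (6.6, 4.2), a distance of √(0.6² + 1.6²) ≈ 1.7.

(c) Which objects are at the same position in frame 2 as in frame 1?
the blue pentagon, the pink hexagon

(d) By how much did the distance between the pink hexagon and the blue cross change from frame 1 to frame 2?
-0.7

Distance in frame 1: 5.4. Distance in frame 2: 4.7.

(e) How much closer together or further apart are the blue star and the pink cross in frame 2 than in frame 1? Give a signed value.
+0.3

Distance in frame 1: 2.8. Distance in frame 2: 3.1.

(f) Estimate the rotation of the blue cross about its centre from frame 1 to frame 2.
15° counter-clockwise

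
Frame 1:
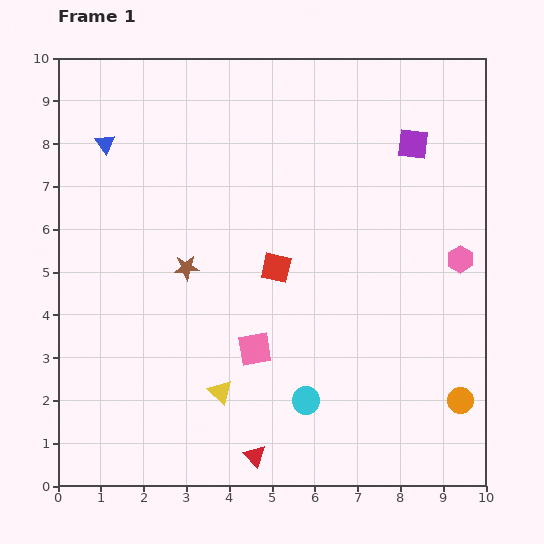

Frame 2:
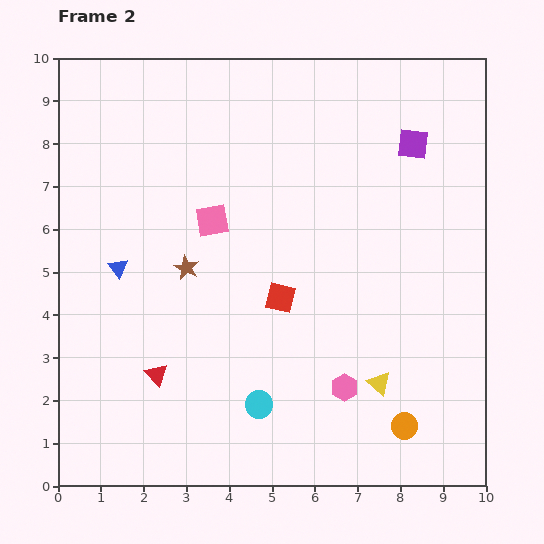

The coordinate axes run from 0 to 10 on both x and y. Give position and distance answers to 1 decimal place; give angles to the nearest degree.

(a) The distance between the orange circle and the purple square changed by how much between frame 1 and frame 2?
+0.5

Distance in frame 1: 6.1. Distance in frame 2: 6.6.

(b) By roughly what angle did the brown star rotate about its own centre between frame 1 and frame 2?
30° clockwise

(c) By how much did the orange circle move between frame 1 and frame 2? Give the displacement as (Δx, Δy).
(-1.3, -0.6)

The orange circle was at (9.4, 2.0) in frame 1 and (8.1, 1.4) in frame 2.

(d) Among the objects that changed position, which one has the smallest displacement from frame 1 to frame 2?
the red square

(moved 0.7)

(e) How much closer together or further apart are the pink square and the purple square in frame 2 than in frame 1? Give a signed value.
-1.1

Distance in frame 1: 6.1. Distance in frame 2: 5.0.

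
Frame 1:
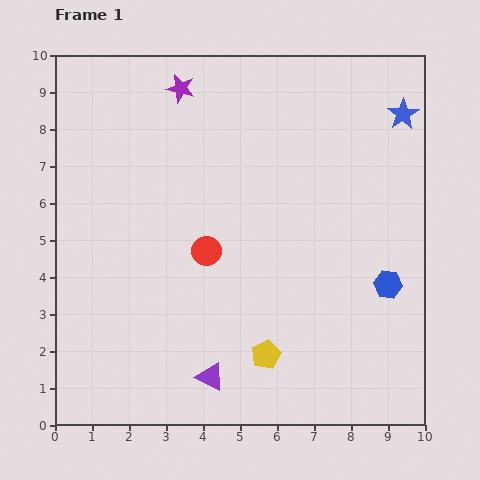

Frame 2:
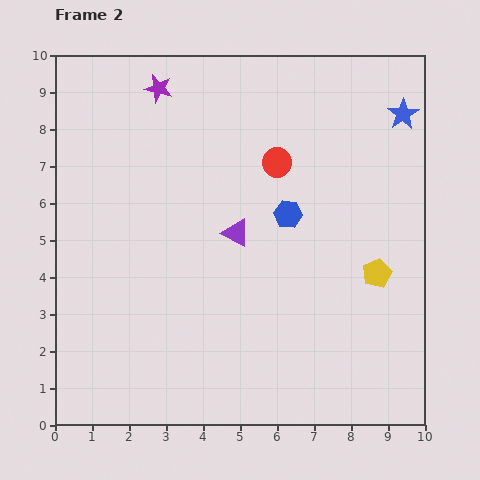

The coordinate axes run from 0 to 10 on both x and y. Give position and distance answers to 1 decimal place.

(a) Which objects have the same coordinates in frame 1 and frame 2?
the blue star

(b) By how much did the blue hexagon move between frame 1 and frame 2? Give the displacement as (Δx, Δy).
(-2.7, 1.9)

The blue hexagon was at (9.0, 3.8) in frame 1 and (6.3, 5.7) in frame 2.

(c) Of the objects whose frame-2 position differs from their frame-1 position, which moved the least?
the purple star

(moved 0.6)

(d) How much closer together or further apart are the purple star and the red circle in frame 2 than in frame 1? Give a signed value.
-0.7

Distance in frame 1: 4.5. Distance in frame 2: 3.8.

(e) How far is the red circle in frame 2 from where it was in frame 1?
3.1

The red circle moved from (4.1, 4.7) to (6.0, 7.1), a distance of √(1.9² + 2.4²) ≈ 3.1.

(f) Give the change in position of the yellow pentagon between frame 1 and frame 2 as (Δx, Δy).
(3.0, 2.2)

The yellow pentagon was at (5.7, 1.9) in frame 1 and (8.7, 4.1) in frame 2.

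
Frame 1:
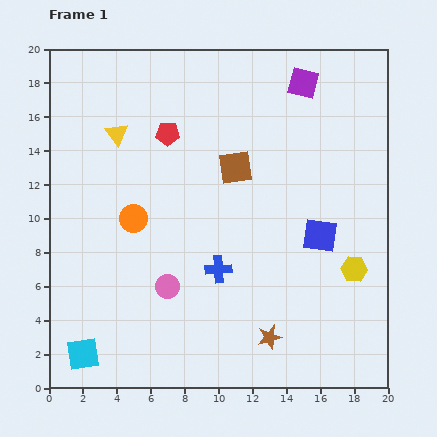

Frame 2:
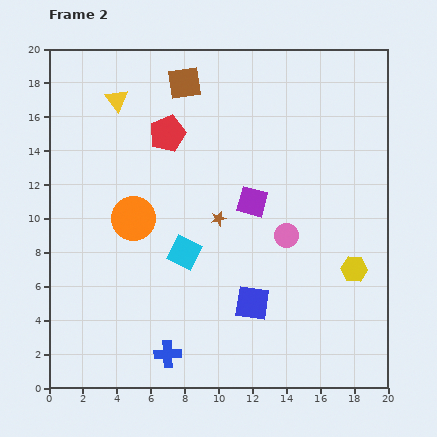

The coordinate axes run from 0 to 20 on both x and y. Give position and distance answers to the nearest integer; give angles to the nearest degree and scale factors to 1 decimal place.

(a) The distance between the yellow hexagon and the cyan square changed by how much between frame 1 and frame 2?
-7

Distance in frame 1: 17. Distance in frame 2: 10.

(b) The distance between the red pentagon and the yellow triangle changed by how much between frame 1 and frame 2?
+1

Distance in frame 1: 3. Distance in frame 2: 4.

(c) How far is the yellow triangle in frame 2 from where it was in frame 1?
2

The yellow triangle moved from (4, 15) to (4, 17), a distance of √(0² + 2²) ≈ 2.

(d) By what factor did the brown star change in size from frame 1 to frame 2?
0.6×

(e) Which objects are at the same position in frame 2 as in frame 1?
the orange circle, the red pentagon, the yellow hexagon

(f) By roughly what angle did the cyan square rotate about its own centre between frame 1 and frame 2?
34° clockwise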